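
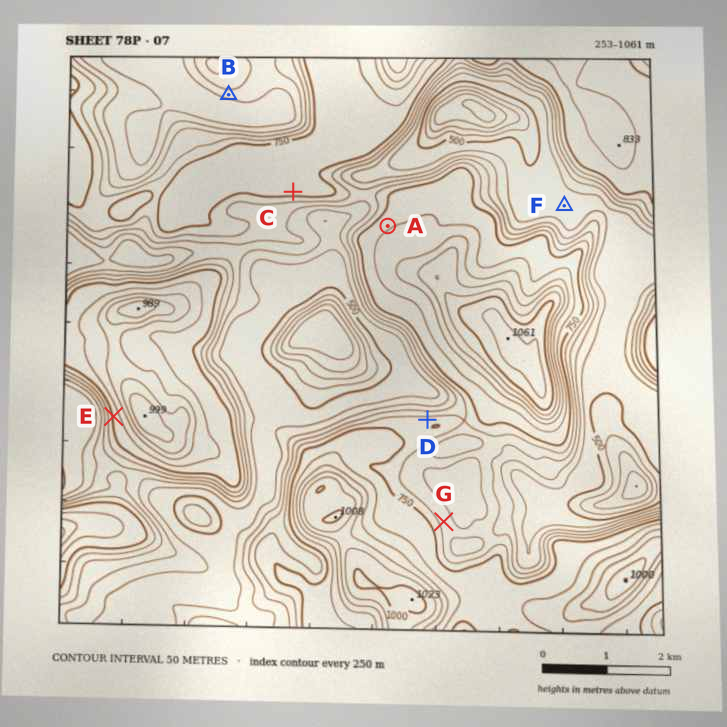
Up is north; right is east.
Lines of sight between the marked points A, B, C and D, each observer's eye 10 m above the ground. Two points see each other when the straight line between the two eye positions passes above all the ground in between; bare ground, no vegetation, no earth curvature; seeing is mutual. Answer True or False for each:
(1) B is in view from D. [False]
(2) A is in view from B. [False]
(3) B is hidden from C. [True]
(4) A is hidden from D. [True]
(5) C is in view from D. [True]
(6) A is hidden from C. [False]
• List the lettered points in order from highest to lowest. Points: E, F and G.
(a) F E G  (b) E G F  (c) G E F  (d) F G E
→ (b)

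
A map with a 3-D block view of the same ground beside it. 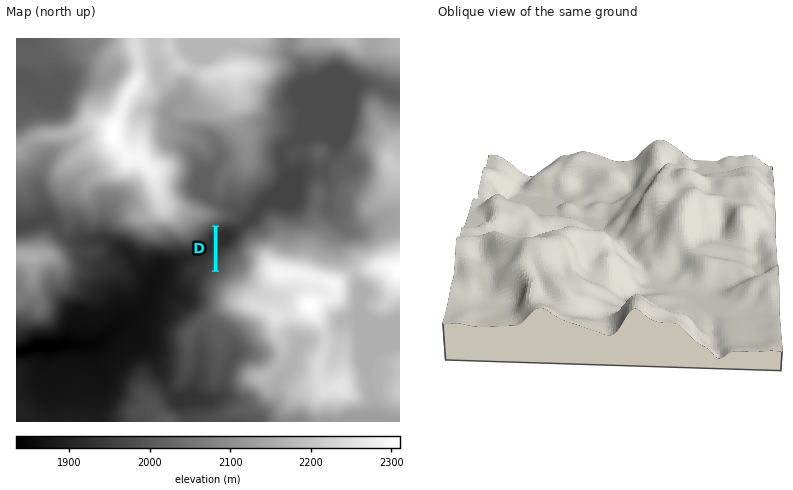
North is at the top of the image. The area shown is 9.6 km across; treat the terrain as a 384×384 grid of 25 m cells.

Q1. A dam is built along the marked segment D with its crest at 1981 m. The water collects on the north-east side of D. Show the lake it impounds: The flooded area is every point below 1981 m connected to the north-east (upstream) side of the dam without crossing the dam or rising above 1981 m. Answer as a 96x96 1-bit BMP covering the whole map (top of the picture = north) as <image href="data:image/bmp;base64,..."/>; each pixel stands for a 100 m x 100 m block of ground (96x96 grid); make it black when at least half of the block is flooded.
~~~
<image width="96" height="96" href="data:image/bmp;base64,Qk2+BAAAAAAAAD4AAAAoAAAAYAAAAGAAAAABAAEAAAAAAIAEAAATCwAAEwsAAAIAAAAAAAAA////AAAAAAAAAAAAAAAAAAAAAAAAAAAAAAAAAAAAAAAAAAAAAAAAAAAAAAAAAAAAAAAAAAAAAAAAAAAAAAAAAAAAAAAAAAAAAAAAAAAAAAAAAAAAAAAAAAAAAAAAAAAAAAAAAAAAAAAAAAAAAAAAAAAAAAAAAAAAAAAAAAAAAAAAAAAAAAAAAAAAAAAAAAAAAAAAAAAAAAAAAAAAAAAAAAAAAAAAAAAAAAAAAAAAAAAAAAAAAAAAAAAAAAAAAAAAAAAAAAAAAAAAAAAAAAAAAAAAAAAAAAAAAAAAAAAAAAAAAAAAAAAAAAAAAAAAAAAAAAAAAAAAAAAAAAAAAAAAAAAAAAAAAAAAAAAAAAAAAAAAAAAAAAAAAAAAAAAAAAAAAAAAAAAAAAAAAAAAAAAAAAAAAAAAAAAAAAAAAAAAAAAAAAAAAAAAAAAAAAAAAAAAAAAAAAAAAAAAAAAAAAAAAAAAAAAAAAAAAAAAAAAAAAAAAAAAAAAAAAAAAAAAAAAAAAAAAAAAAAAAAAAAAAAAAAAAAAAAAAAAAAAAAAAAAAAAAAAAAAAAAAAAAAAAAAAAAAAAAAAAAAAAAAAAAAAAAAAAAAAAAAAAAAAAAAAAAAAAAAAAAAAAAAAAAAAAAAAAAAAgAAAAAAAAAAAAAAAwAAAAAAAAAAAAAAAwAAAAAAAAAAAAAAA8AAAAAAAAAAAAAAA+AAAAAAAAAAAAAAA+AAAAAAAAAAAAAAA/AAAAAAAAAAAAAAA/gAAAAAAAAAAAAAA/gAAAAAAAAAAAAAA/4AAAAAAAAAAAAAAf8AAAAAAAAAAAAAAB+AAAAAAAAAAAAAAA/AAAAAAAAAAAAAAAfhgAAAAAAAAAAAAAP/4AAAAAAAAAAAAAH/8AAAAAAAAAAAAAH/8AAAAAAAAAAAAAD/8AAAAAAAAAAAAAB/8AAAAAAAAAAAAAAf+AAAAAAAAAAAAAAP+AAAAAAAAAAAAAAH+AAAAAAAAAAAAAAH+AAAAAAAAAAAAAAH/AAAAAAAAAAAAAAH/AAAAAAAAAAAAAAH+AAAAAAAAAAAAAAHMAAAAAAAAAAAAAAHAAAAAAAAAAAAAAAHAAAAAAAAAAAAAAADAAgAAAAAAAAAAAAD8BwAAAAAAAAAAAAA/H4AAAAAAAAAAAAAf/4AAAAAAAAAAAAAP/4AAAAAAAAAAAAAP/8AAAAAAAAAAAAAP/8AAAAAAAAAAAAAP/8AAAAAAAAAAAAAH/8AAAAAAAAAAAAAH/+AAAAAAAAAAAAAH/+AAAAAAAAAAAAAP/+AAAAAAAAAAAAAf/+AAAAAAAAAAAAAf/+AAAAAAAAAAAAAf/+AAAAAAAAAAAAAf//AAAAAAAAAAAAAP//AAAAAAAAAAAAAH//AAAAAAAAAAAAAA/8AAAAAAAAAAAAAAH4AAAAAAAAAAAAAADwAAAAAAAAAAAAAAAAAAAAAAAAAAAAAAAAAAAAAAAAAAAAAAAAAAAAAAAAAAAAAAAAAAAAAAAAAAAAAAAAAAAAAAAAAAAAAAAAAAAAAAAAAAAAAAAAAA="/>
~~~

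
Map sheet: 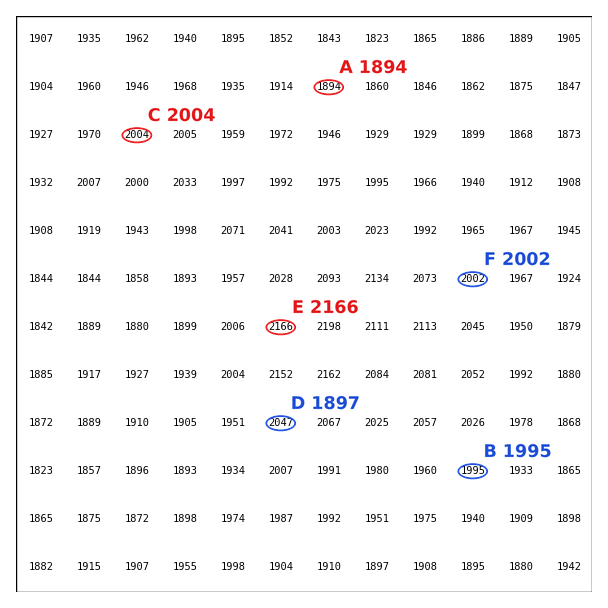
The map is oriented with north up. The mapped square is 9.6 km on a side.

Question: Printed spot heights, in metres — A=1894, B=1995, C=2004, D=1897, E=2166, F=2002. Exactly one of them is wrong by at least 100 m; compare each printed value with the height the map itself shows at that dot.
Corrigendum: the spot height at D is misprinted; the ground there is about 2047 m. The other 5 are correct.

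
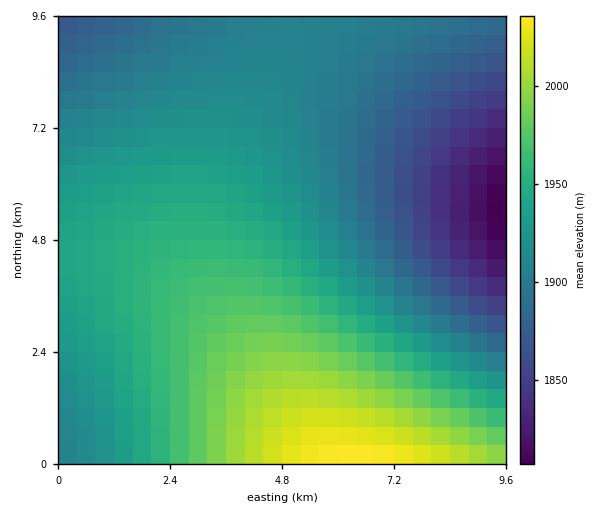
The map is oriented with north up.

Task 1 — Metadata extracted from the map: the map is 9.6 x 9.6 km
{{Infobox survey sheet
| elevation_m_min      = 1805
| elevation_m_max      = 2040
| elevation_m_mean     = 1930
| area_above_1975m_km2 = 15.4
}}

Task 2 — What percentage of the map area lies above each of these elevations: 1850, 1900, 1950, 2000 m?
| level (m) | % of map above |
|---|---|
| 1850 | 94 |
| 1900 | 74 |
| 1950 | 31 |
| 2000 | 8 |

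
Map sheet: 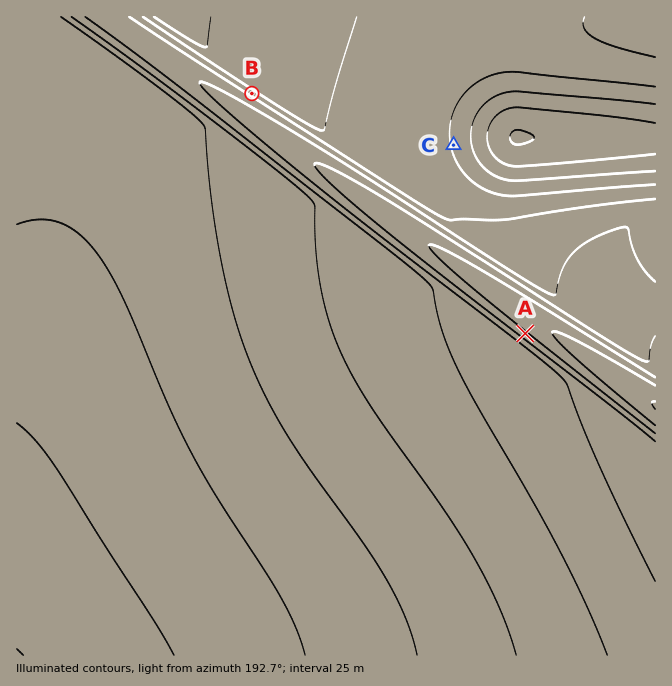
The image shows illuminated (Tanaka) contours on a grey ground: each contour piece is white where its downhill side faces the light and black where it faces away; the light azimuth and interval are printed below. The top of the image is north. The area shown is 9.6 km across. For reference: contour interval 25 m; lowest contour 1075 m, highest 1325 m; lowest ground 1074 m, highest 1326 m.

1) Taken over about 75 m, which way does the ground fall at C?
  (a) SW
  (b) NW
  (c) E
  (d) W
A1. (d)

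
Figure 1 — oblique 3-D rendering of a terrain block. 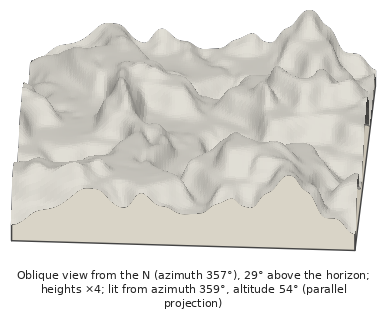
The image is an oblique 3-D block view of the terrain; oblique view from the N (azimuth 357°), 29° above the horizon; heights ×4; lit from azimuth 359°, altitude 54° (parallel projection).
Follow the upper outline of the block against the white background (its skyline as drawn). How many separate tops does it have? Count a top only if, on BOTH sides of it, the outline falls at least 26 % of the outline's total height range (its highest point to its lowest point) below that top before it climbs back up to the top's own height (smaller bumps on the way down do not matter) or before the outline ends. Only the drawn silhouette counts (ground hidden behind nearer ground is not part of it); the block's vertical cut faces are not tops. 1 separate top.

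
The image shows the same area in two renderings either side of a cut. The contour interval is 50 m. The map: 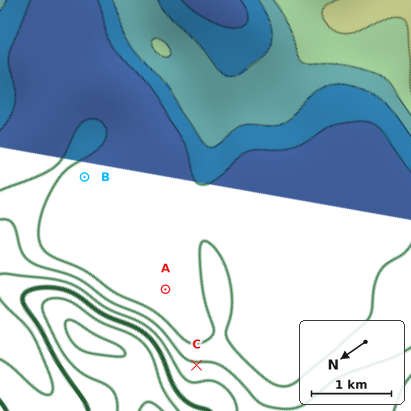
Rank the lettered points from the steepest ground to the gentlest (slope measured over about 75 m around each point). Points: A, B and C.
C B A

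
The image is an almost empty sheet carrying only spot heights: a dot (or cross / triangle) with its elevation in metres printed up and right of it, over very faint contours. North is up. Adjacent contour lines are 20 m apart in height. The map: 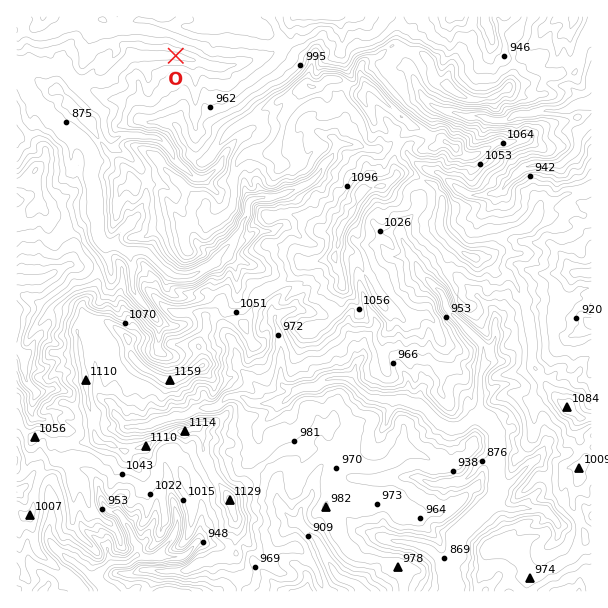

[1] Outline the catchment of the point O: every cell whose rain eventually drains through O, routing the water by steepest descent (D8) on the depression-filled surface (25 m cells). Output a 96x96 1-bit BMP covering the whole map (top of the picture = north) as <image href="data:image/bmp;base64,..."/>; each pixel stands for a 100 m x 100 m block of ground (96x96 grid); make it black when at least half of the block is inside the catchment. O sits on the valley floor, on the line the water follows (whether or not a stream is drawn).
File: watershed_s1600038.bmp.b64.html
<image width="96" height="96" href="data:image/bmp;base64,Qk2+BAAAAAAAAD4AAAAoAAAAYAAAAGAAAAABAAEAAAAAAIAEAAATCwAAEwsAAAIAAAAAAAAA////AAAAAAAAAAAAAAAAAAAAAAAAAAAAAAAAAAAAAAAAAAAAAAAAAAAAAAAAAAAAAAAAAAAAAAAAAAAAAAAAAAAAAAAAAAAAAAAAAAAAAAAAAAAAAAAAAAAAAAAAAAAAAAAAAAAAAAAAAAAAAAAAAAAAAAAAAAAAAAAAAAAAAAAAAAAAAAAAAAAAAAAAAAAAAAAAAAAAAAAAAAAAAAAAAAAAAAAAAAAAAAAAAAAAAAAAAAAAAAAAAAAAAAAAAAAAAAAAAAAAAAAAAAAAAAAAAAAAAAAAAAAAAAAAAAAAAAAAAAAAAAAAAAAAAAAAAAAAAAAAAAAAAAAAAAAAAAAAAAAAAAAAAAAAAAAAAAAAAAAAAAAAAAAAAAAAAAAAAAAAAAAAAAAAAAAAAAAAAAAAAAAAAAAAAAAAAAAAAAAAAAAAAAAAAAAAAAAAAAAAAAAAAAAAAAAAAAAAAAAAAAAAAAAAAAAAAAAAAAAAAAAAAAAAAAAAAAAAAAAAAAAAAAAAAAAAAAAAAAAAAAAAAAAAAAAAAAAAAAAAAAAAAAAAAAAAAAAAAAAAAAAAAAAAAAAAAAAAAAAAAAAAAAAAAAAAAAAAAAAAAAAAAAAAAAAAAAAAAAAAAAAAAAAAAAAAAAAAAAAAAAAAAAAAAAAAAAAAAAAAAAAAAAAAAAAAAAAAAAAAAAAAAAAAAAAAAAAAAAAAAAAAAAAAAAAAAAAAAAAAAAAAAAAAAAAAAAAAAAAAAAAAAAAAAAAAAAAAAAAAAAAAAAAAAAAAAAAAAAAAAAAAAAAAAAAAAAAAAAAAAAAAAAAAAAAAAAAAAAAAAAAAAAAAAAAAAAAAAAAAAAAAAAAAAAAAAAAAAAAAAAAAAAAAAAAAAAAAAAAAAAAAAAAAAAAAAAAAAAAAAAAAAAAAAAAAAAAAAAAAAAAAAAAAAAAAAAAAAAAAAAAAAAAAAAAAAAAAAAAAAAAAAAAAAAAAAAAAAAAAAAAAAAAAAAAAAAAAAAAAAAAAAAAAAAAAAAAAAAAAAAAAAAAAAAAAAAAAAAAAAAAAAAAAAAAAAAAAAAAAAAAAAAAAAAAAAAAAAAAAAAAAAAAAAAAAAAAAAAAAAAAAAAAAAAAAAAAAAAAAAAAAAAAAAAAAAAAAAAAAAAAAAAAAAAAAAAAAAAAAAAAHAAAAAAAAAAAAAAAHgAAAAAAAAAAAAAAPwAAAAAAAAAAAAAAP4AAAAAAAAAAAAAAf8AAAAAAAAAAAAAAf+AAAAAAAAAAAAAAf/AAAAAAAAAAAAAAf/wAAAAAAAAAAAAAP/4AAAAAAAAAAAAAP/+AAAAAAAAAAAAAP//gAAAAAAAAAAAAP//4AAAAAAAAAAAAP//8AAAAAAAAAAAAf//+AAAAAAAAAAAA///+AAAAAAAAAAAA///+AAAAAAAAAAAA///+AAAAAAAAAAAA///8AAAAAAAAAAAA///wAAAAAAAAAAAAf//gAAAAAAAAAAAAP//AAAAAAAAAAAAAP/8AAAAAAAAAAAAAA/wAAAAAAAAAAAAAAAAAAAAAAAAA="/>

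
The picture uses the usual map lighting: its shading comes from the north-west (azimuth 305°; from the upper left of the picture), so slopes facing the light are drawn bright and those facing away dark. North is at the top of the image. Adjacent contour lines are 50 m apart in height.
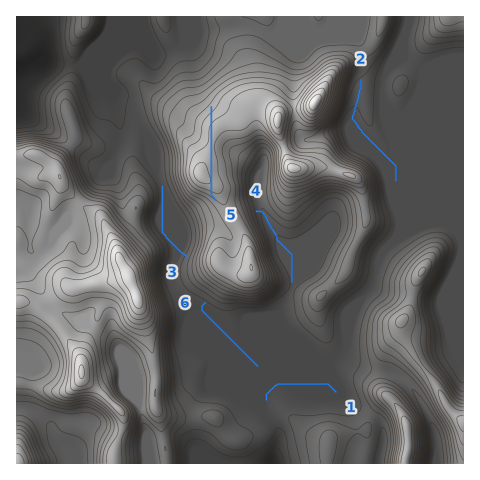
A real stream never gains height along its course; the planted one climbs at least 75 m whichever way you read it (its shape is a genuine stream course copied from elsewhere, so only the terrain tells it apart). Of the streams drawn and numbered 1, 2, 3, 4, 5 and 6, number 5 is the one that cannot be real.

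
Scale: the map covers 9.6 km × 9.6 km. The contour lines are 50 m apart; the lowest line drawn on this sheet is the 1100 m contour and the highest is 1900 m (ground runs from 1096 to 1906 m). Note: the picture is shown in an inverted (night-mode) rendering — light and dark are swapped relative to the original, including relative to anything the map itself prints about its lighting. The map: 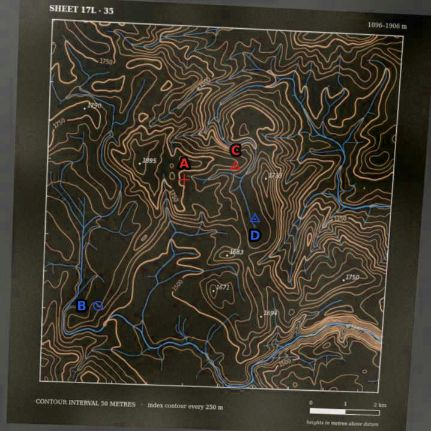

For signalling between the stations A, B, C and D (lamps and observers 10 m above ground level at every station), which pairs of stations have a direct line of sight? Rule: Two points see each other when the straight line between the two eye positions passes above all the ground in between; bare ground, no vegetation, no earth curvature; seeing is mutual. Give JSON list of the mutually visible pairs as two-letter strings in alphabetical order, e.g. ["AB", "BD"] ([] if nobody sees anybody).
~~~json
["AC", "CD"]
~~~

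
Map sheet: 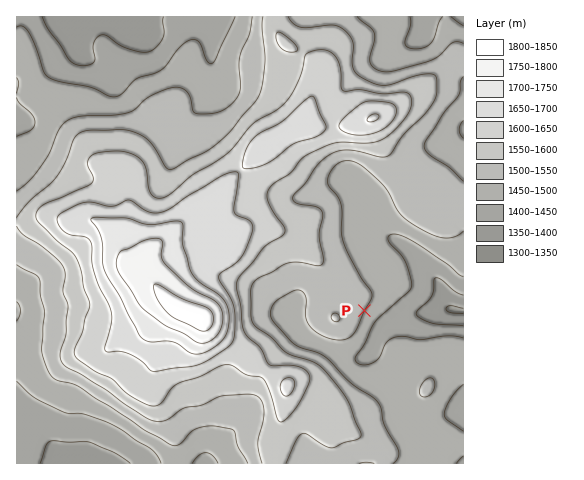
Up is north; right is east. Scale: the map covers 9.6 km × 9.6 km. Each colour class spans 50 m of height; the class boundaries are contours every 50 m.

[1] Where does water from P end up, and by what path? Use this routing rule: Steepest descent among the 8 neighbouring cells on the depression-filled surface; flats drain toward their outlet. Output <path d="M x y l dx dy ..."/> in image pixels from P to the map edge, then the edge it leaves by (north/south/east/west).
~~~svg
<path d="M364 311l15 15 6 0 5-4 2 0 6-3 7-3 4 0 1-1 18-1 2-1 5 0 11-4 3 0 2 2 12 0"/>
exit: east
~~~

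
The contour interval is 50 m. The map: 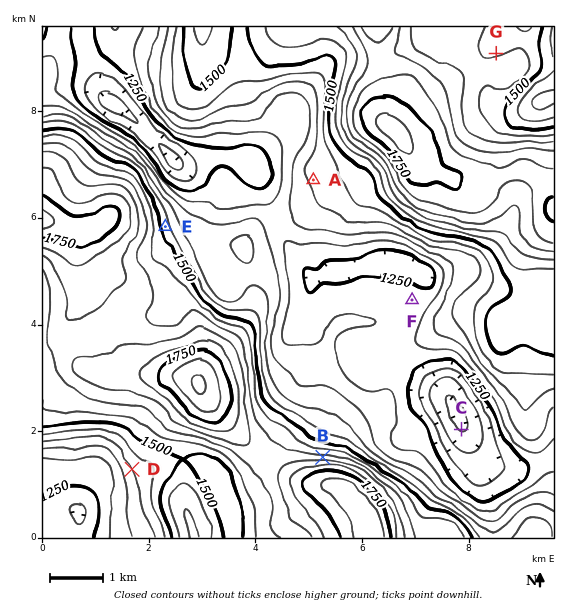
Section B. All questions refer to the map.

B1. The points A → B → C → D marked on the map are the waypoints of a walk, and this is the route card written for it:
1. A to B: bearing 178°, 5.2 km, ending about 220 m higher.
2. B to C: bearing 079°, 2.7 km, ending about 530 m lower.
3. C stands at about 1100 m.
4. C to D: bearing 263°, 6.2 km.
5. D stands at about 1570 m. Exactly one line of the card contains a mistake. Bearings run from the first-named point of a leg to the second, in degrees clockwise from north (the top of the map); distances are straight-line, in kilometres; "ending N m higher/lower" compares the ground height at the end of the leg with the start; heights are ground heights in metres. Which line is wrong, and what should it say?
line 5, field height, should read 1400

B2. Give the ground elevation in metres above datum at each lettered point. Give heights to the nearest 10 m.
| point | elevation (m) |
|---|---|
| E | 1480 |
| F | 1280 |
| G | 1540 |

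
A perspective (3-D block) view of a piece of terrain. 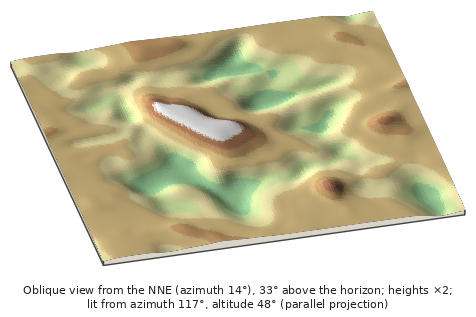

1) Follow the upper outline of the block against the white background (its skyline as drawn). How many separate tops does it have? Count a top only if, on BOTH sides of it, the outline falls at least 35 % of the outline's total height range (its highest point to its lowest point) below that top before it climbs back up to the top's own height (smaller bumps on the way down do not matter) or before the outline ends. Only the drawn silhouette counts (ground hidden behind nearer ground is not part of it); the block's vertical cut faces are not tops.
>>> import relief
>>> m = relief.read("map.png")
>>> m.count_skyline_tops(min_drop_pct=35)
0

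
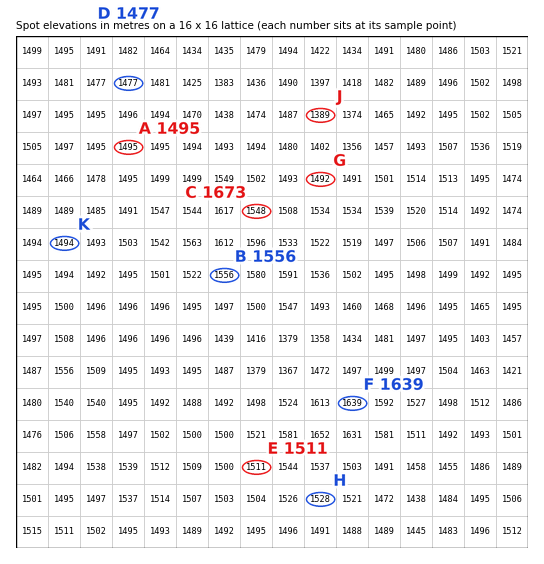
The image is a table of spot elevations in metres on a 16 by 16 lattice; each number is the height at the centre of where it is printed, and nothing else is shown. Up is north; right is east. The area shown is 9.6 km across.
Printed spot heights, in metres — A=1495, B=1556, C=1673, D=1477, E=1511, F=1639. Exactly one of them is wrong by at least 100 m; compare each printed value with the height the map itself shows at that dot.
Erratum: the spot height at C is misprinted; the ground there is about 1548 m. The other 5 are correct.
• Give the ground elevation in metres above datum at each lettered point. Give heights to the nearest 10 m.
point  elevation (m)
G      1490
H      1530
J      1390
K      1490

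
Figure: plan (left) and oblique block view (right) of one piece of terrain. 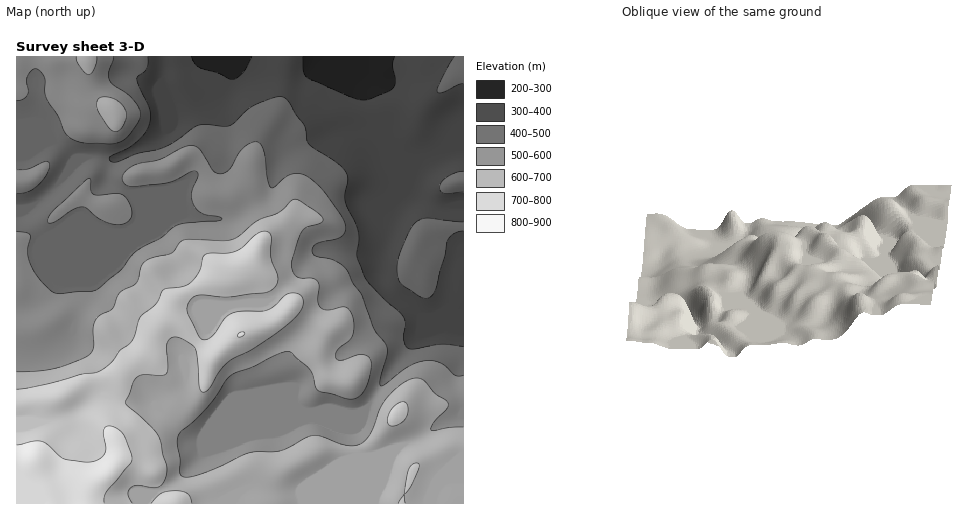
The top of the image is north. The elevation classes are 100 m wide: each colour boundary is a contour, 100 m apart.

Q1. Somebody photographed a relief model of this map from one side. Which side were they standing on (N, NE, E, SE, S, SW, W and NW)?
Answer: W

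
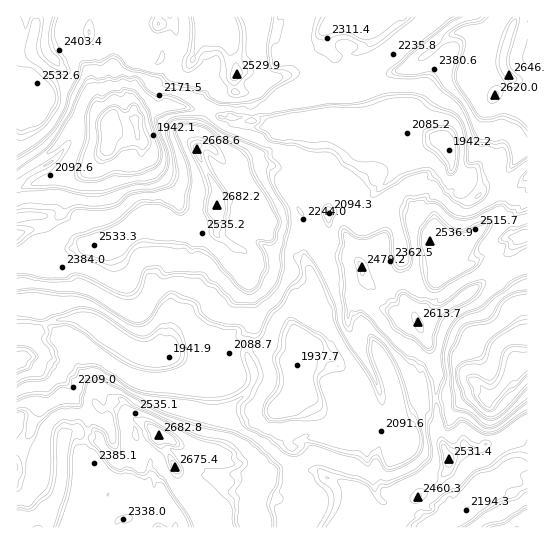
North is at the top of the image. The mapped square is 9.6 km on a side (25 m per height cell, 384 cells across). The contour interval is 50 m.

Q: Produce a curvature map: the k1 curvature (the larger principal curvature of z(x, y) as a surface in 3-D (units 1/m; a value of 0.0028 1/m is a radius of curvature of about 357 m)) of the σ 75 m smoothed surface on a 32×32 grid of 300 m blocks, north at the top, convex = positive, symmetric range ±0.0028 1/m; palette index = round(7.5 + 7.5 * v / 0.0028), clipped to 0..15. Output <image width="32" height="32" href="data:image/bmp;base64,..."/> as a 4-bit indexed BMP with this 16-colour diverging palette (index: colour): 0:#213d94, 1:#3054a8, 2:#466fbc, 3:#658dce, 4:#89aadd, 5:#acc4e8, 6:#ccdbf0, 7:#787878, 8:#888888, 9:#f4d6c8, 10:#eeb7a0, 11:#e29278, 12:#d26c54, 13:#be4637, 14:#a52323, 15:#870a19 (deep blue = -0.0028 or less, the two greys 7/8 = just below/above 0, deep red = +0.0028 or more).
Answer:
<image width="32" height="32" href="data:image/bmp;base64,Qk12AgAAAAAAAHYAAAAoAAAAIAAAACAAAAABAAQAAAAAAAACAAATCwAAEwsAABAAAAAAAAAAlD0hAKhUMAC8b0YAzo1lAN2qiQDoxKwA8NvMAHh4eACIiIgAyNb0AKC37gB4kuIAVGzSADdGvgAjI6UAGQqHAOzIiXm6jIt8iIqoiceIi56M+IiYiNmri3h3uKm8iIi6t/mIiHq5mYuYit2ty8t3h6jqeLyt2IqLyL2ayJ3cuYe56n7qjYrMvKrMucZ47quXmszPqd/su7qIqIeIePrf+8rMqcv5iIp6vLqIiHv7x7/6usr9mry+eWd7iIiq+pR6urnd2IiHePuYfIjYyPp3mKip25vMqIfLuJyo98j3jphampundqmI63eIj6i86buHy8rZiYeph7m3eJ9br7iqq3fch4youJnbpsvpu96na7fMuXjcyXrLm5yX687M/Jubh5q7u7m7e8qnecmI2I/8h6vKnLxqh7vru4urirvqu9vKm5qqvMucnaqbvZt7m9msyYzryIibyrq5uMzLjYnIqYqqrMzMueeNqJr3vK3b/qj+rMutvcn5jLm2uIjLyH7fqryZq7uK+Y2InJm6vKhqqJiaial6mvjJaIibecuqepmNu3qneZ+ZypiJuJiLuqysucylu4iv7czMu4eIjJfpb8uauIh7/qiZeHiHiJpWzLnNqaaWz8uGt3eHiIeLt7yLismZuNeKurvN28uHeLjcuYu7eofLrL6tmImay7qbyrqqvYu7zMmPvNuIiI77zJj6i/rMy5mtbnxoipmIvojI956IqIi6jryMiKtrt4nryOmsqKiZiHyMjIieyqyYjMzN"/>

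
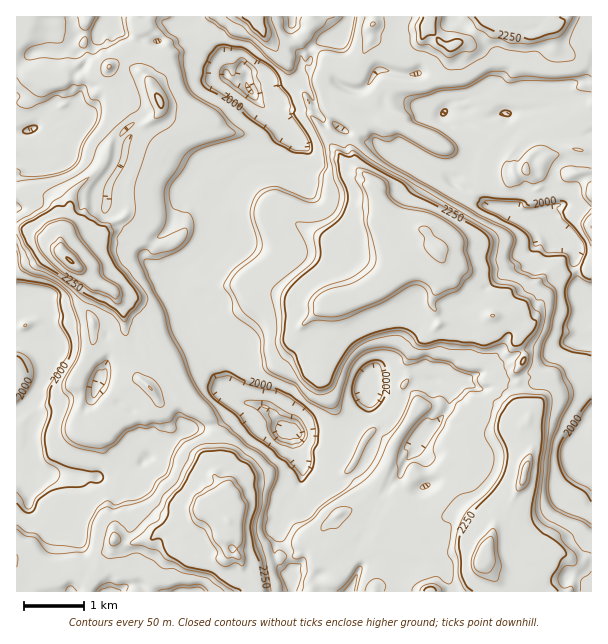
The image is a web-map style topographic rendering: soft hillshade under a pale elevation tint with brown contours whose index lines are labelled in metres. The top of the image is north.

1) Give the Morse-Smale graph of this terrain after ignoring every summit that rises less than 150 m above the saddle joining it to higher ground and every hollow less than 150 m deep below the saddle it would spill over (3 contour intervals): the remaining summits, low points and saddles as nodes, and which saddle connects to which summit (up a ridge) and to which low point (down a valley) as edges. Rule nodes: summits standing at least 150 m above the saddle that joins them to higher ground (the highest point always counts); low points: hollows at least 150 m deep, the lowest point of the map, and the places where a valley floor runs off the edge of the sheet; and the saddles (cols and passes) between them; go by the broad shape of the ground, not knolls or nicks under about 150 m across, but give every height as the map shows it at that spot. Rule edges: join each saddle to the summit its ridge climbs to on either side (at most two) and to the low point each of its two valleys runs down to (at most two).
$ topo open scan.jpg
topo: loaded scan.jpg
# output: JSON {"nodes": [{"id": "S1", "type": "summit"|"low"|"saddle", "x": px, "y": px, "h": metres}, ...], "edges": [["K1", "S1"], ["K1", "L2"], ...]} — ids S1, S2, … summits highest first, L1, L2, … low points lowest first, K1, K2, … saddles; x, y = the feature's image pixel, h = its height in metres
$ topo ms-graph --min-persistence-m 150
{"nodes": [
{"id": "S1", "type": "summit", "x": 69, "y": 260, "h": 2500},
{"id": "S2", "type": "summit", "x": 437, "y": 254, "h": 2424},
{"id": "S3", "type": "summit", "x": 228, "y": 521, "h": 2395},
{"id": "S4", "type": "summit", "x": 483, "y": 557, "h": 2381},
{"id": "S5", "type": "summit", "x": 255, "y": 18, "h": 2263},
{"id": "L1", "type": "low", "x": 290, "y": 431, "h": 1794},
{"id": "L2", "type": "low", "x": 249, "y": 90, "h": 1797},
{"id": "L3", "type": "low", "x": 24, "y": 297, "h": 1908},
{"id": "L4", "type": "low", "x": 590, "y": 297, "h": 1909},
{"id": "K1", "type": "saddle", "x": 519, "y": 378, "h": 2159},
{"id": "K2", "type": "saddle", "x": 63, "y": 572, "h": 2145},
{"id": "K3", "type": "saddle", "x": 210, "y": 425, "h": 2118},
{"id": "K4", "type": "saddle", "x": 290, "y": 557, "h": 2096},
{"id": "K5", "type": "saddle", "x": 314, "y": 48, "h": 2072},
{"id": "K6", "type": "saddle", "x": 231, "y": 219, "h": 2029}],
"edges": [["K1", "S2"], ["K1", "S4"], ["K1", "L1"], ["K1", "L4"], ["K2", "S3"], ["K2", "L1"], ["K2", "L3"], ["K3", "S1"], ["K3", "S3"], ["K3", "L1"], ["K3", "L3"], ["K4", "S2"], ["K4", "S3"], ["K4", "L1"], ["K5", "S2"], ["K5", "S5"], ["K5", "L2"], ["K6", "S1"], ["K6", "S2"], ["K6", "L1"], ["K6", "L2"]]}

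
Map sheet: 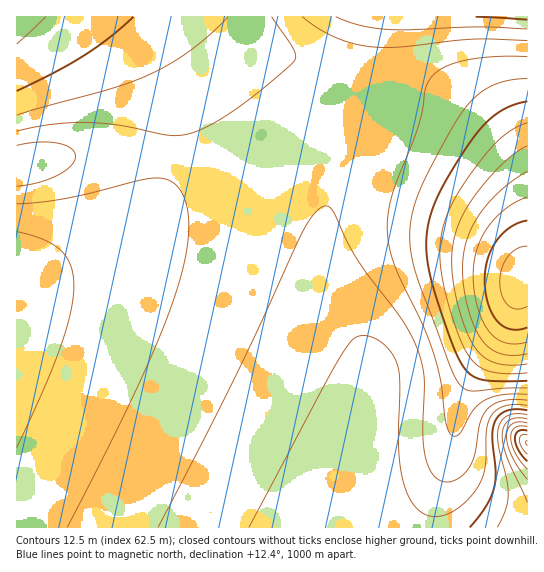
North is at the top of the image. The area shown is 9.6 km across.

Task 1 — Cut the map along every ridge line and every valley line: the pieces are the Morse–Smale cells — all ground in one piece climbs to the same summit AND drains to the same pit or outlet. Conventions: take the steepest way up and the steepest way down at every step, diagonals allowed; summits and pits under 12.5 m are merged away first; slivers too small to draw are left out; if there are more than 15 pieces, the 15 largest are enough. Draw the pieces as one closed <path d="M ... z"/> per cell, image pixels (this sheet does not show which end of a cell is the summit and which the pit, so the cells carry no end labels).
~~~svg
<path d="M177 156l-2 1-7 25-11 19-13 16-19 16-23 15-32 16-54 19 0 244 339 1 2-57 14-76 1-24-4-13-25-39-12-28-7-29-3-48-8-10-40-20-40-15z"/><path d="M374 75l-9 0-8 44-1 22-24 48-8 32 0 40 7 30 12 28 25 39 4 13-1 24-14 76-1 56 171 1 0-351-8-15-16-20-42-39-22-12-26-10z"/><path d="M222 16l-103 1 26 30 20 36 11 42-1 30 39 9 35 11 33 13 31 16 7 7 3 7 0 30 4-42 8-24 21-41 1-22 8-44-43-7-33-11-32-16z"/><path d="M118 16l-102 1 1 148 40-8 52-5 66 3 1-30-11-42-20-36z"/><path d="M527 16l-153 0-9 58 38 5 36 12 14 6 22 18 28 27 16 20 8 18z"/><path d="M138 152l-61 3-61 11 1 117 40-14 33-14 35-22 19-16 19-24 8-18 4-18z"/><path d="M373 16l-150 1 34 24 32 16 33 11 43 7 2-4z"/>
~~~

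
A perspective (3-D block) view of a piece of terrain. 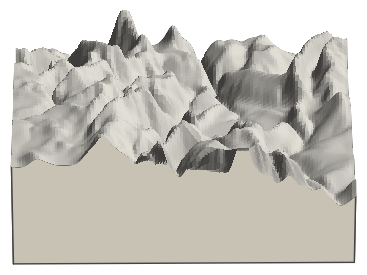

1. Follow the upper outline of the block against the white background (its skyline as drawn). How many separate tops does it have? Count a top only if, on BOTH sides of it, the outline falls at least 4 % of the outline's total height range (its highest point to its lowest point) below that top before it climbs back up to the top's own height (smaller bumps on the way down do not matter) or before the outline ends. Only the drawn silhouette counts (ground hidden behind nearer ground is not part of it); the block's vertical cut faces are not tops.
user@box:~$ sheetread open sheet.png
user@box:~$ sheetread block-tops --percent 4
5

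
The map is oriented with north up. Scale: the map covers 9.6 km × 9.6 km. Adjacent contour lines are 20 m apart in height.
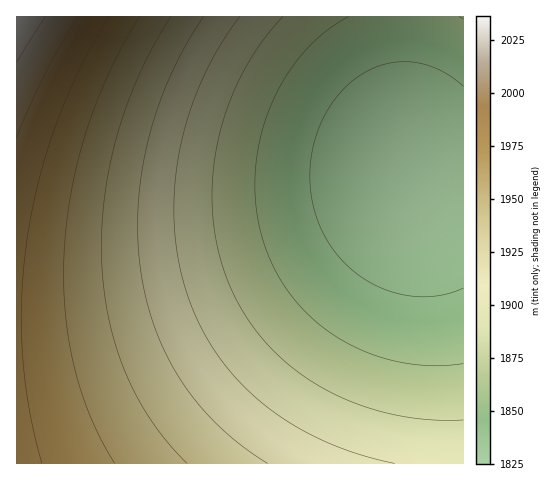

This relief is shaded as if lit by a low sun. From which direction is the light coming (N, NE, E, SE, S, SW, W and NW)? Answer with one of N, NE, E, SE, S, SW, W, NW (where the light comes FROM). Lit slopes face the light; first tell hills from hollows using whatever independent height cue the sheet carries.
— NW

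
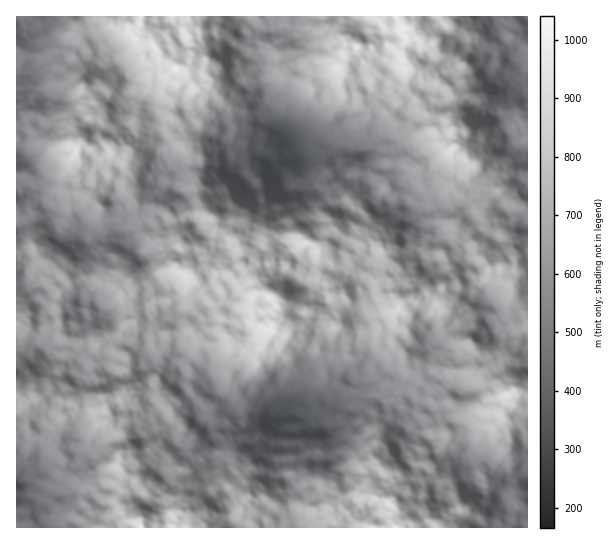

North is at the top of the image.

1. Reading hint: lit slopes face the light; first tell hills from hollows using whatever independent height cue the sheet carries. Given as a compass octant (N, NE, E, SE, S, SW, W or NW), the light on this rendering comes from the SW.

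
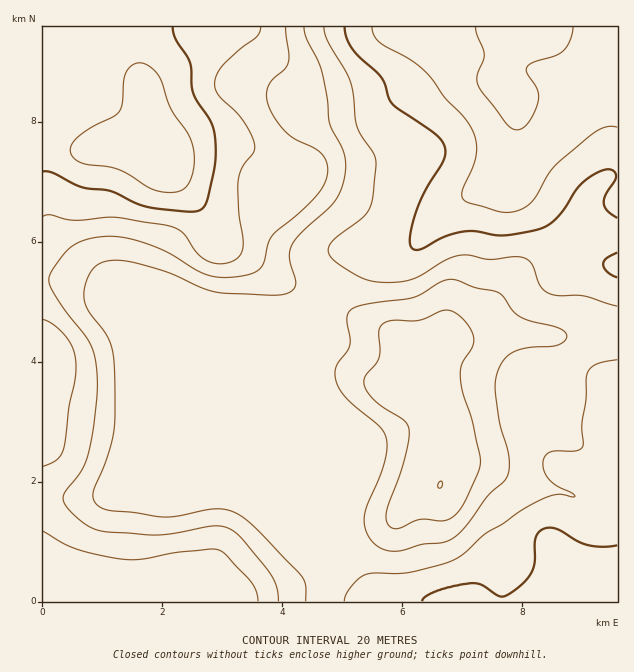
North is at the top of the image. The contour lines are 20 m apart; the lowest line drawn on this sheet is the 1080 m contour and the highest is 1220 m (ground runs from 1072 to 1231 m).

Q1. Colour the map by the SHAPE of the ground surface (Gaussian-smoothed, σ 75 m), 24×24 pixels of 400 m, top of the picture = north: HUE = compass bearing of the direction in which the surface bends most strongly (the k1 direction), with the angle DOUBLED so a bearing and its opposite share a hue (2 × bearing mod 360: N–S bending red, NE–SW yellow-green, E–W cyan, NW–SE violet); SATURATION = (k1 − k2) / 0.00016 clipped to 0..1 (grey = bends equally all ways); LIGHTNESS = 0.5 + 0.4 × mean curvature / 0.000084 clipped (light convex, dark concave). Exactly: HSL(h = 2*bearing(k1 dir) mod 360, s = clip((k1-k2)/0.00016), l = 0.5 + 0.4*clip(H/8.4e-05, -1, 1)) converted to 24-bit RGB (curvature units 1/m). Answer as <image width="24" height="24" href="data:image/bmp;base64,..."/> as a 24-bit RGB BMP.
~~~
<image width="24" height="24" href="data:image/bmp;base64,Qk32BgAAAAAAADYAAAAoAAAAGAAAABgAAAABABgAAAAAAMAGAAATCwAAEwsAAAAAAAAAAAAAZm2Ge5GVaZawi7HKyJXLl2yjYF2NYsCw5PDbnXbZc0HQsT+4ukcvSBgSQTcIX2wCKk4JRXEifFxH1rc3bIQ/P11glpVIjY1LYIy8hbvSf6TVZYO+p2/RxZndmHHKjd+ehdqEhGGvgSSkujel1zKu4ACuwHVgmah5raFbF68+IXlrvc+ZbYG4XDigo3VklnNQc7SZTdSuTG68dH62TpvSln/i0Knx7OTfiIDBeB9fYxpAiUhPjS6N7wTz+NvMRpCh1JVqQ9pJF2JrbeI1WkIzVSNEr1k3taxpm8tnNaQsJExBio9DYW4qLUUZfJks87tRrgEkag44gmNycmmPO0CtAgP7/M/d+Tv15tminOSNEUp3u41GVylSMk9vm+HEnMrsoZUAWHAACSoKS1cbb1MgWWUiSGkOg24EgCccgm1yf3+AaoWDUX+OD0t433+S+7Hw8Nvi7cPQEx2Dc7nJW4H4aaT8lOHIejhf0K6ovNGmGnyII1VqgH59f4B/f4B9gIB7gH9/gH9/f3+AfoB/XoJzFTxWg5Y4076E6Mmv56WtcWbmZsvVO0x2YUQzmVsvpElux7Gi2MCsR1akED51c3mBgH9/gH9/gH9/gH9/gH9/f3+Af3+AgHp8IRc4LFscseVcyL5+7OCuV3mrrUKbfyl8U5WGacu2Ym+ztLR92MCIXpCnDx15ZmeCgH9/gH9/gH9/gH9/gIB/f3+AgXJ6bxYyQAoWMdgAFPMAYrg/8/CmZ0KAfUeDgjqys8aTS5NvUk1xqph04NuPWrSfCwxcaWeCgH9/gH9/gH9/gIB/gH9/gHx/gCR2vg/GpLjw1vXyX7mALLwwuOVidTt2XVmAU0qGysGZbWOkRVB+pqtvz+yyaVuxEgpgaGmCgH9/gH9/gH9/gH9/gHh3e01iMEyjWqz2rcrk0VmF25iUdsF7r4k4a2RBUVM+Xl05wtAkdVcxVVEvwevc1fLolibeOw6FcW2Cf3+Ag3J4iXZdhIRggF+TbXmqWLy0KVVTfUcppMtnyubi2Yi/wYbEhmm/djewU2K8ltWOgUvMZl/A2/TRskBohg9vfCKEfnyAf3+Ah1qKopaEZ5d5bYNOYpJLeU5eL0Saj9zy1Pf2aVjR45q9yaPMj1TCYJPjhKb0sqjtnXPqrrXv/8gNTyAUQyk0clBwgXNiczouXS8Kd2wAXVcNcZYoMcteNrjGRfrcIPzLcJq3nR3R5qekxovGvHrQhLFlMXVIS2R0irugYqK23a0Zfk9BSTI8UTciVCkOQgcLxScCvfRAL/+PZf/RUOLvSK/RXLWAPGcuIlQVGURS5rCf0Xt2fkyP4X6UlVdbMGc9gp4gSzkZvp1IdjMnSSgvZT5OZFKiIDPs1eH22PLzyOr3M8M+JEIUNkoXVFYWYlMhXIodBS4WKaIT4JyJUG+8w43Z6Y3btTylllxIhVlPyy2d1zBtXE97cU5kYoUsE1gWMP8quu+guUCe/wRjp4omHFMoQYE/RJ9lbK9mMXtfAIw8X8g7c6FMOlJu5RyF5lGfuIepgI23XyiC2Ymrl1TUqy/d1JLMhOnJbf+YPbxiXy9+6jLX+9DXN8CzHtTJXqG7kXGLjZddGHkdF1ANbVcaLTUVPEYlzWZd1Jhxe4NQMhxH0rIwak07RI6mw+3o3OzvuOCuLmNxOyxaP2ql89jm69jzGJvjNEuPoV6Np3p4p4RdJHBLPWpwc390I25tVLGY5K7Gz4y/GBX/3dX2uLX8seL+l9DbtcKl3867RyWgM0amQ/nfgNjR9dbhqV7mJxG/mXu8n46/yrHUaX7MJTyDiXhgQY1oJIhXXJxR37uzG4mXasS6u47Ou2KhrXliocCQ0rmpVyLYdsXZTrOuaWEs1MwRoGg6Ji1sfIWskKG9paHExUXQZhuHro1wXJ9mO3hcL4REodxTdYF7KXdGlHFIoVJCrdBqbtthY7x1ZT2sqktJZCY8nF09p9BrlJNkOGlwO4dEgZlLelhDgBtKfjt1obyMjIOfXXSGS4dOerUsf3+AbYF+PE58s6yNxtuuzMlye3IoIxcQgWMjYkNGg8VwjMmIa3q0WFPNWnXBbWqnfTd2fUGNgZWwiLaLl2mNkGWOiYF7lpduf3+Af3+AMn6KlcGKu8+Suoqb3ELWozG1lW9hTq5ogfOxkNTIT6HGNzuqrjaijR1FhFBqXG+An35Wqnk2fn1HaY5jd5CHkYiMf3+Af3+Ab4J7WJw03OU4g4A9czNfuVC2wJ3JsOm2Iswfb3kiUUwfHhcVWiAogmppgH9/aFGGrmGtx6Wqg6y9cJWlcYiOgYl8"/>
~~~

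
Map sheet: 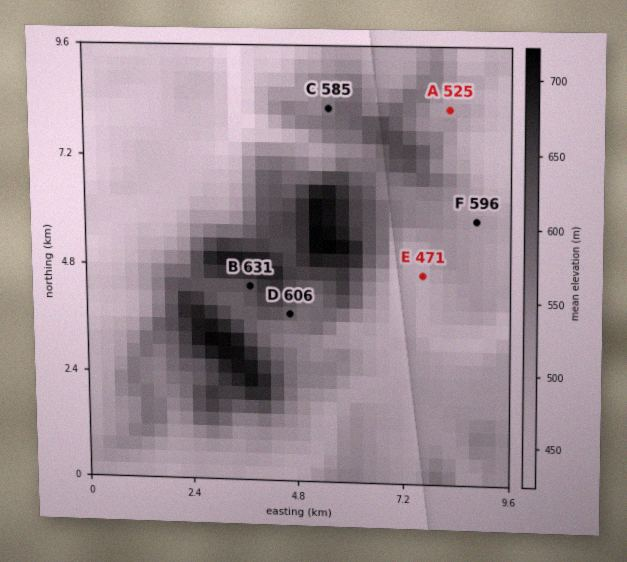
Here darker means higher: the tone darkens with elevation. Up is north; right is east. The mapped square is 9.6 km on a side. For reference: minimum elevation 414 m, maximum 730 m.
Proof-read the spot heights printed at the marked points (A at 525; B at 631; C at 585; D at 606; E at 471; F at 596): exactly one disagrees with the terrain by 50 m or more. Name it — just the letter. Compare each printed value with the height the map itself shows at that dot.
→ F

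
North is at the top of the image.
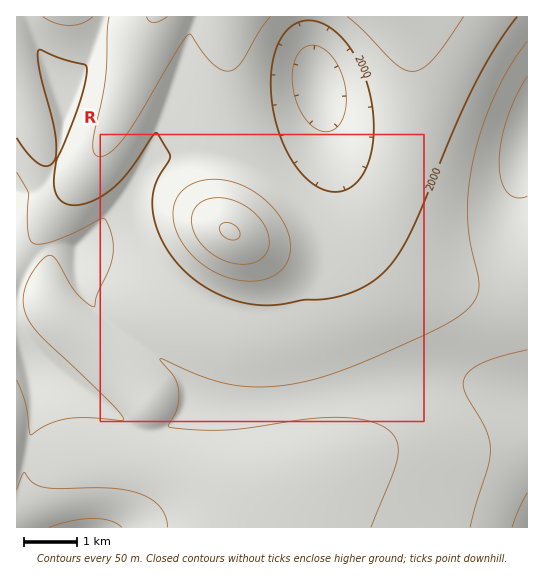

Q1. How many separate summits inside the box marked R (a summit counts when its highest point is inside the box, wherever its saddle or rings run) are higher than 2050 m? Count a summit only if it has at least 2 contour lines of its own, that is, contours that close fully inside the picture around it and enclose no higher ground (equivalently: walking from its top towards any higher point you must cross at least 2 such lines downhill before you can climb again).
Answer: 1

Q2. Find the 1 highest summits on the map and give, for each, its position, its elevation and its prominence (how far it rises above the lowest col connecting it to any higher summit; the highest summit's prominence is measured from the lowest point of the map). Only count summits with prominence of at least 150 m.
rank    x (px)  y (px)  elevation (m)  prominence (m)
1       230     231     2154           335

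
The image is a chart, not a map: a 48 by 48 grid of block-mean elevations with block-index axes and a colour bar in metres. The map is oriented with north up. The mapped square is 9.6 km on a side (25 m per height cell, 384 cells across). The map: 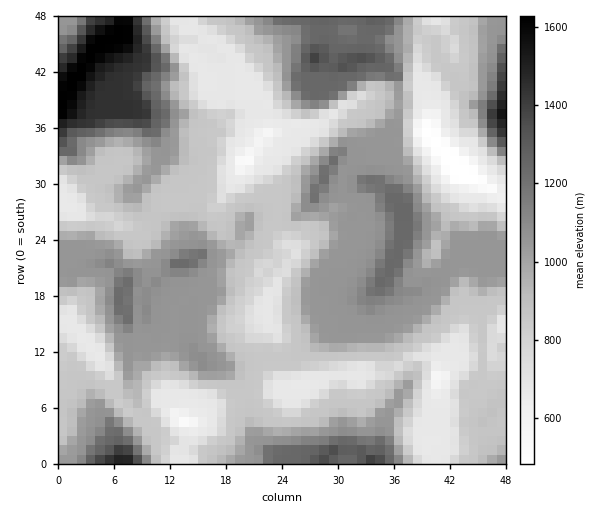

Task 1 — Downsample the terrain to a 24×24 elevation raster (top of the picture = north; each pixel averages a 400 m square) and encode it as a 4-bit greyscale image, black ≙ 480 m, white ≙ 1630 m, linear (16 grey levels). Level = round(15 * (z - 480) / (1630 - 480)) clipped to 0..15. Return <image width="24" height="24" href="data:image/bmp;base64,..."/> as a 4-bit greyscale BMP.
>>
<image width="24" height="24" href="data:image/bmp;base64,Qk2WAQAAAAAAAHYAAAAoAAAAGAAAABgAAAABAAQAAAAAACABAAATCwAAEwsAABAAAAAAAAAAAAAAABEREQAiIiIAMzMzAERERABVVVUAZmZmAHd3dwCIiIgAmZmZAKqqqgC7u7sAzMzMAN3d3QDu7u4A////AHm9lTRXiqq6umM0VmiZZTNFd3iJiFMkVVeGVBI1VUVmZ1M0VVZlUyM1UzNVVnMkVVVGZEZlUzMzNGQTVVQ3dniGVVVERUQjRENHd4h1RFZ3d2UzVDRpiIdkM1d4iHZUU0V6iHd1M1eIiIhlVWZ6iId1Q1eImoh2ZniIiJh1REZ4ipd3d3d2Z4h2VDV3iadnd2ZVVndWZVVneKhndzNFVVVVZWd3iahlRDRXdVVEVVmIiZdCIkVVdlVCNFiYmIUgE5dVZ2VCEjWIh3MBJrmHiGVTIiNXd2ETSu3MynVUMzQ1V2Ekff3dyWQzM2mERWI1fP7duWMzNYqqh3NFat/tylMzRou7unRVaa7/2EM0VoqqqXRUaIvvtjNFeJqqqnQ1Zw=="/>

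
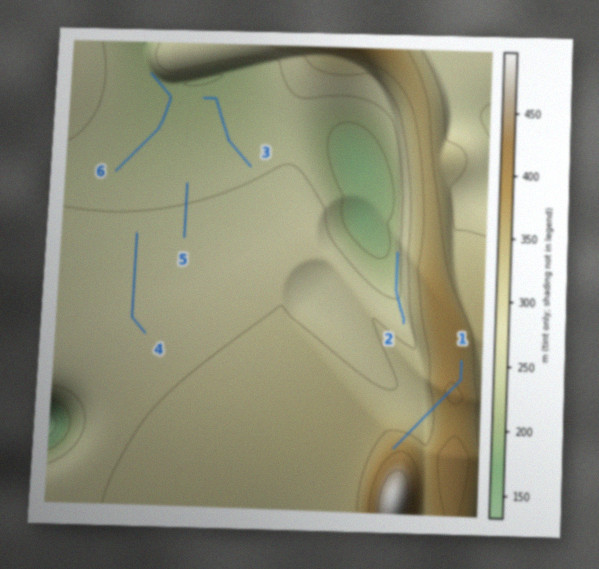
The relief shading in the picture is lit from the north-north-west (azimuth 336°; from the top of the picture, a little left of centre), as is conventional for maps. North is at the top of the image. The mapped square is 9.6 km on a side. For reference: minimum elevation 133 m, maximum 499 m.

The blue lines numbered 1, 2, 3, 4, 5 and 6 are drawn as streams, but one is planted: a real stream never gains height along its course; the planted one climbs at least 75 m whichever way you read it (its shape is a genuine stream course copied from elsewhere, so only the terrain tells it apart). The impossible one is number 1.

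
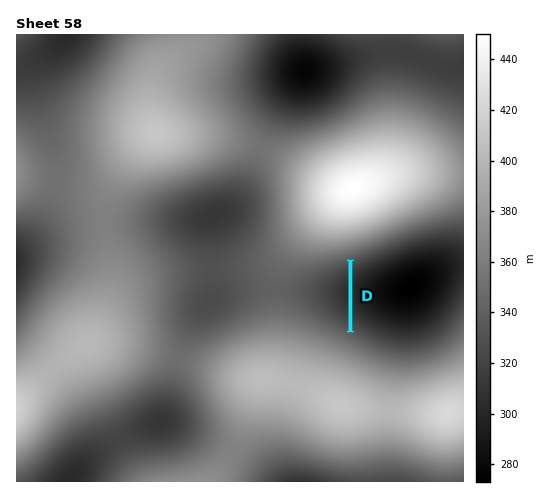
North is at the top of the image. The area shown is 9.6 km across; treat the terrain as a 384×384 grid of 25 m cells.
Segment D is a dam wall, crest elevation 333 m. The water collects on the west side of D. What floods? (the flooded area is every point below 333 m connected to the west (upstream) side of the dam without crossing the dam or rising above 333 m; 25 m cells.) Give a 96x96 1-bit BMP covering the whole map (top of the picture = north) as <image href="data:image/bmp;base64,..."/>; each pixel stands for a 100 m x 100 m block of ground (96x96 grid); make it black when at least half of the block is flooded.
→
<image width="96" height="96" href="data:image/bmp;base64,Qk2+BAAAAAAAAD4AAAAoAAAAYAAAAGAAAAABAAEAAAAAAIAEAAATCwAAEwsAAAIAAAAAAAAA////AAAAAAAAAAAAAAAAAAAAAAAAAAAAAAAAAAAAAAAAAAAAAAAAAAAAAAAAAAAAAAAAAAAAAAAAAAAAAAAAAAAAAAAAAAAAAAAAAAAAAAAAAAAAAAAAAAAAAAAAAAAAAAAAAAAAAAAAAAAAAAAAAAAAAAAAAAAAAAAAAAAAAAAAAAAAAAAAAAAAAAAAAAAAAAAAAAAAAAAAAAAAAAAAAAAAAAAAAAAAAAAAAAAAAAAAAAAAAAAAAAAAAAAAAAAAAAAAAAAAAAAAAAAAAAAAAAAAAAAAAAAAAAAAAAAAAAAAAAAAAAAAAAAAAAAAAAAAAAAAAAAAAAAAAAAAAAAAAAAAAAAAAAAAAAAAAAAAAAAAAAAAAAAAAAAAAAAAAAAAAAAAAAAAAAAAAAAAAAAAAAAAAAAAAAAAAAAAAAAAAAAAAAAAAAAAAAAAAAAAAAAAAAAAAAAAAAAAAAAAAAAAAAAAAAAAAAAAAAAAAAAAAAAAAAAAAAAAAAAAAAAAAAAAAAAAAAAAAAAAAAAAAAAAAAAAAAAAAAAAAAAAAAIAAAAAAAAAAAAAAA4AAAAAAAAAAAAAAD4AAAAAAAAAAAAAAH4AAAAAAAAAAAAAAP4AAAAAAAAAAAAAAf4AAAAAAAAAAAAAA/4AAAAAAAAAAAAAA/4AAAAAAAAAAAAAA/4AAAAAAAAAAAAAAf4AAAAAAAAAAAAAAP4AAAAAAAAAAAAAAH4AAAAAAAAAAAAAAB4AAAAAAAAAAAAAAAYAAAAAAAAAAAAAAAAAAAAAAAAAAAAAAAAAAAAAAAAAAAAAAAAAAAAAAAAAAAAAAAAAAAAAAAAAAAAAAAAAAAAAAAAAAAAAAAAAAAAAAAAAAAAAAAAAAAAAAAAAAAAAAAAAAAAAAAAAAAAAAAAAAAAAAAAAAAAAAAAAAAAAAAAAAAAAAAAAAAAAAAAAAAAAAAAAAAAAAAAAAAAAAAAAAAAAAAAAAAAAAAAAAAAAAAAAAAAAAAAAAAAAAAAAAAAAAAAAAAAAAAAAAAAAAAAAAAAAAAAAAAAAAAAAAAAAAAAAAAAAAAAAAAAAAAAAAAAAAAAAAAAAAAAAAAAAAAAAAAAAAAAAAAAAAAAAAAAAAAAAAAAAAAAAAAAAAAAAAAAAAAAAAAAAAAAAAAAAAAAAAAAAAAAAAAAAAAAAAAAAAAAAAAAAAAAAAAAAAAAAAAAAAAAAAAAAAAAAAAAAAAAAAAAAAAAAAAAAAAAAAAAAAAAAAAAAAAAAAAAAAAAAAAAAAAAAAAAAAAAAAAAAAAAAAAAAAAAAAAAAAAAAAAAAAAAAAAAAAAAAAAAAAAAAAAAAAAAAAAAAAAAAAAAAAAAAAAAAAAAAAAAAAAAAAAAAAAAAAAAAAAAAAAAAAAAAAAAAAAAAAAAAAAAAAAAAAAAAAAAAAAAAAAAAAAAAAAAAAAAAAAAAAAAAAAAAAAAAAAAAAAAAAAAAAAAAAAAAAAAAAAAAAAAAAAAAAAAAAAAAAAAAAAAAAAAAAAAAAAAAAAAAAAAAAAAAAAAAAAAAAAAAAAA="/>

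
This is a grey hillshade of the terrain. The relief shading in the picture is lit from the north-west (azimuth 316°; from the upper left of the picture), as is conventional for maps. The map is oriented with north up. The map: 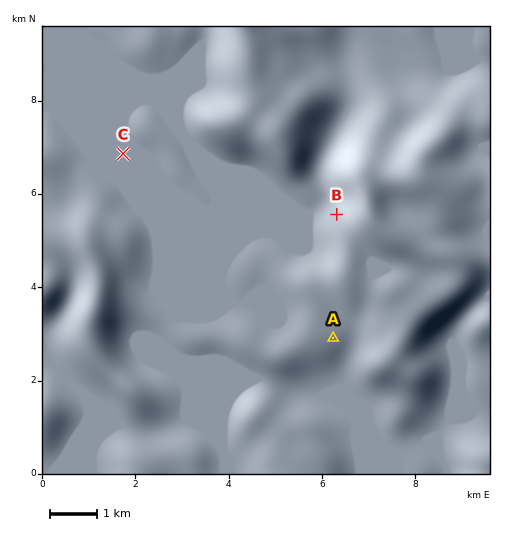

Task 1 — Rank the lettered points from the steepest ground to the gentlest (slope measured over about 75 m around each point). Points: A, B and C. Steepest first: B A C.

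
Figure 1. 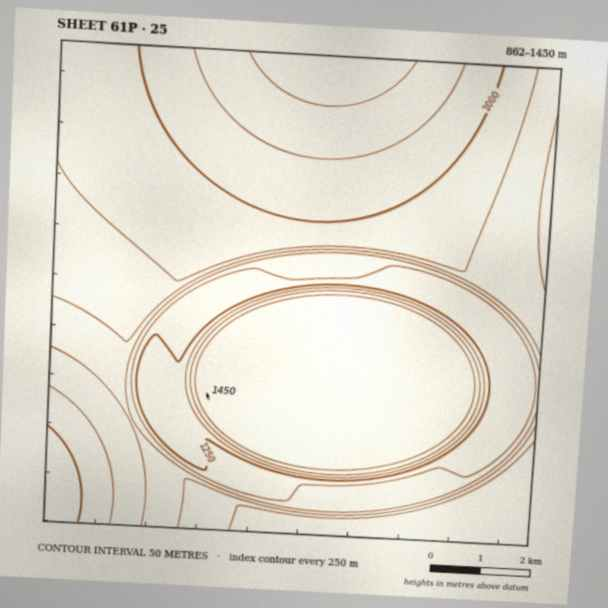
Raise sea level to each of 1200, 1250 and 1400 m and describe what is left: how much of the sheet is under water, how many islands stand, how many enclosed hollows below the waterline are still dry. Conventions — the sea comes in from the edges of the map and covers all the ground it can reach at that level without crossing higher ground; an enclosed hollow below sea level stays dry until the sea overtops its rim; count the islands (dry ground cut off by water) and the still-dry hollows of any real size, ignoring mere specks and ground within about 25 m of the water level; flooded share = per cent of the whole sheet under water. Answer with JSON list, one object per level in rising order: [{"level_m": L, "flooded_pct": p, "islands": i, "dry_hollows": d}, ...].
[{"level_m": 1200, "flooded_pct": 65, "islands": 1, "dry_hollows": 0}, {"level_m": 1250, "flooded_pct": 76, "islands": 1, "dry_hollows": 0}, {"level_m": 1400, "flooded_pct": 83, "islands": 1, "dry_hollows": 0}]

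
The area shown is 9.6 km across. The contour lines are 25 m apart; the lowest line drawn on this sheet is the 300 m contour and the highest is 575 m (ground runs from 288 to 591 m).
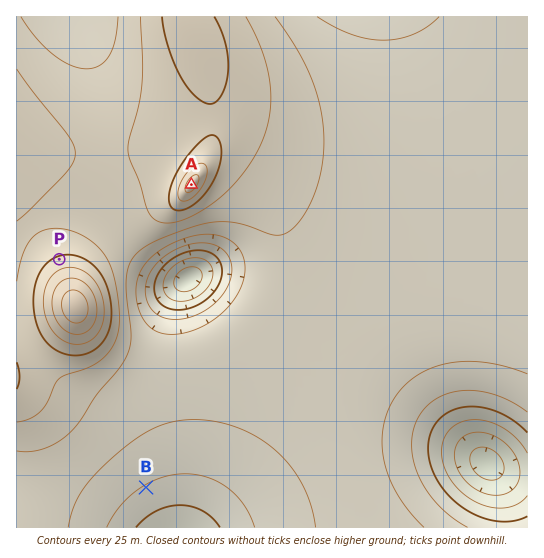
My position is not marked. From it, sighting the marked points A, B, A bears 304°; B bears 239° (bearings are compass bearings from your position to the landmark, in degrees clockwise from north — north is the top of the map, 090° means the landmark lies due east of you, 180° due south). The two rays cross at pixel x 407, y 330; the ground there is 435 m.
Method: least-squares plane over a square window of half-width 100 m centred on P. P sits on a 5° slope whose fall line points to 341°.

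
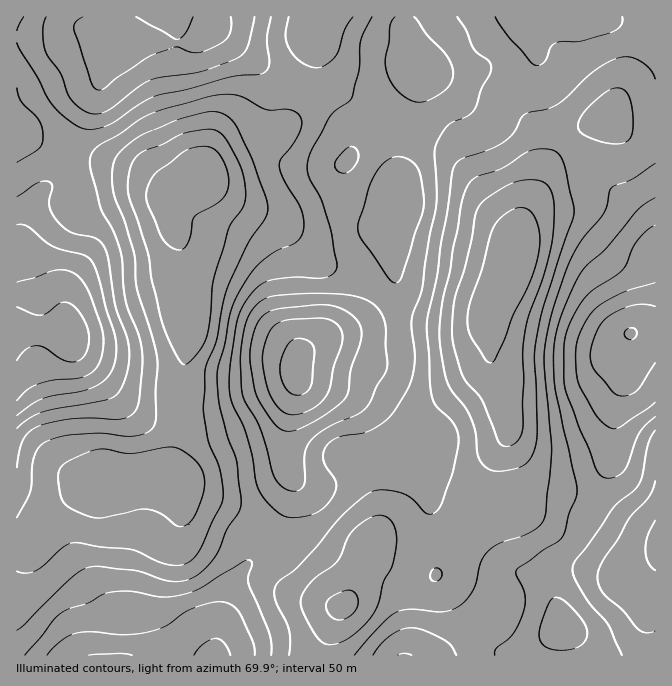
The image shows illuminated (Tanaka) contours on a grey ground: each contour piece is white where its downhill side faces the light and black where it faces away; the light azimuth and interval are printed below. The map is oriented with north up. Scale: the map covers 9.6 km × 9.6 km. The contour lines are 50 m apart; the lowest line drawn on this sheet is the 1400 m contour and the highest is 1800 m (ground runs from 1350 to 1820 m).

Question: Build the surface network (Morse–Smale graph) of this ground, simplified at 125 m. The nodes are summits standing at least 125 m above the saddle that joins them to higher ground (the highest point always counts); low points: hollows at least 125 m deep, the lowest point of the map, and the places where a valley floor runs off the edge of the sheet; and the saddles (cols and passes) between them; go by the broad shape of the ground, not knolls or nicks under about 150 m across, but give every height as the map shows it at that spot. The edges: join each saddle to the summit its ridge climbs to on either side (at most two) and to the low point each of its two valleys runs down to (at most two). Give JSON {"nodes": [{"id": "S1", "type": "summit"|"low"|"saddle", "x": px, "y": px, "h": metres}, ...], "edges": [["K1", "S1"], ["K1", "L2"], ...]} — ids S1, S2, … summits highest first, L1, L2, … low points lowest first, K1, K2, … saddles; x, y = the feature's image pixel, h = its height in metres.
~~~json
{"nodes": [
{"id": "S1", "type": "summit", "x": 295, "y": 367, "h": 1820},
{"id": "S2", "type": "summit", "x": 630, "y": 333, "h": 1803},
{"id": "S3", "type": "summit", "x": 70, "y": 337, "h": 1781},
{"id": "S4", "type": "summit", "x": 118, "y": 42, "h": 1736},
{"id": "L1", "type": "low", "x": 514, "y": 255, "h": 1350},
{"id": "L2", "type": "low", "x": 204, "y": 172, "h": 1362},
{"id": "K1", "type": "saddle", "x": 400, "y": 123, "h": 1634},
{"id": "K2", "type": "saddle", "x": 268, "y": 540, "h": 1588},
{"id": "K3", "type": "saddle", "x": 314, "y": 98, "h": 1573},
{"id": "K4", "type": "saddle", "x": 74, "y": 153, "h": 1564},
{"id": "K5", "type": "saddle", "x": 487, "y": 507, "h": 1527}],
"edges": [["K1", "S1"], ["K1", "L1"], ["K1", "L2"], ["K2", "S1"], ["K2", "L1"], ["K2", "L2"], ["K3", "S1"], ["K3", "S4"], ["K3", "L2"], ["K4", "S3"], ["K4", "S4"], ["K4", "L2"], ["K5", "S1"], ["K5", "S2"], ["K5", "L1"]]}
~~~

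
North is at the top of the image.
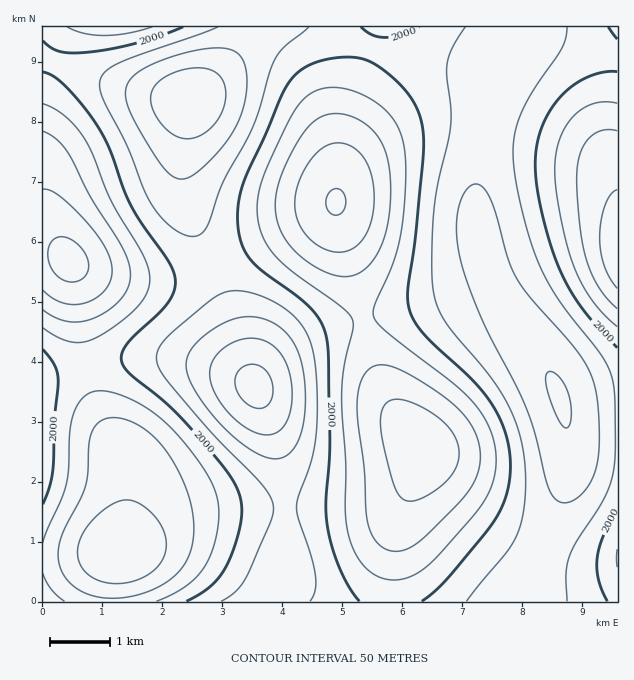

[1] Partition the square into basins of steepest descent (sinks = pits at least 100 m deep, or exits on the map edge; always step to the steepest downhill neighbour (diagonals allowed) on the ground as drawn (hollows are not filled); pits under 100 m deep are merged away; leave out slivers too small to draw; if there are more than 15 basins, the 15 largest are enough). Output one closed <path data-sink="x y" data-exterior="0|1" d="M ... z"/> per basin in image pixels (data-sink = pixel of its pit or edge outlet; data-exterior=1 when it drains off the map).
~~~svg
<path data-sink="559 397" data-exterior="0" d="M617 26l-238 0-3 4-31 91-6 39-3 51 34 140 11 33 13 27 29 39-7 27-12 27-8 25-4 48 0 25 226-1z"/><path data-sink="254 387" data-exterior="0" d="M335 204l-7 6-44 20-66 34-42 14-39 2-33-5-27-7-22-17-13-1 1 352 349-1 4-72 8-25 12-27 7-27-29-39-13-27-11-33z"/><path data-sink="190 100" data-exterior="0" d="M377 26l-309 0-12 22-14 39 0 162 13 2 10 6 9 9 17 6 31 6 44 2 42-11 76-39 44-20 8-6 4-57 6-32 28-73z"/>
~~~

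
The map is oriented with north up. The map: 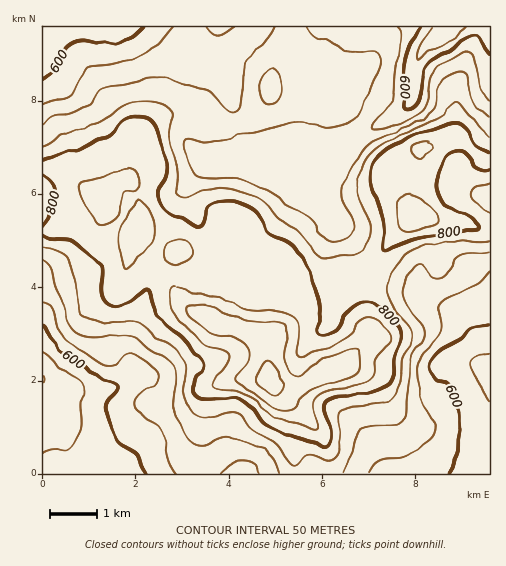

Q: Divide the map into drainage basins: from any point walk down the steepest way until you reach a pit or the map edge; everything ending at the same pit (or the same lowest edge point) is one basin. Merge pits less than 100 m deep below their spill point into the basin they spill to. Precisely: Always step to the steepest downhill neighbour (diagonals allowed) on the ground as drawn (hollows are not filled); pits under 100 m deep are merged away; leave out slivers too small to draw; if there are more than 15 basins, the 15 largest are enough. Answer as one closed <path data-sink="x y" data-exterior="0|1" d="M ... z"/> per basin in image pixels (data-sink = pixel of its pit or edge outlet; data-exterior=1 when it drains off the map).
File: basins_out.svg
<path data-sink="450 27" data-exterior="1" d="M489 26l-198 0-2 15-13 19-5 16-4 24-8 12-9 7-13 6-18 1-14-3-18-8-18 0-13 5-15 14 7 14 1 14-10 12-7 4 9 36 0 16-2 4 31 16 17 2 39 17 9-1 6 6 7 4 14 1 13-3 0 43-2 12-7 9 0 10 2 29 8 7 7 3 15-3 27-15 17-4 28-29-2-24 1-21 5-21 16-28 12-17 13-11-27-34-4-10 1-5 11-9 55-21 9 2 22 21 8 1z"/><path data-sink="43 380" data-exterior="1" d="M54 167l-12 1 0 305 251 1 1-33 7-19 0-6-8-11-23-24-3-14-1-27 7-9 2-12 0-43-13 3-14-1-7-4-6-6-9 1-39-17-14-1-9-3-25-14 2-4 0-16-10-35-17 6-14 16-28-27z"/><path data-sink="489 371" data-exterior="1" d="M418 216l-4 0-17 18-14 20-9 18-5 21-1 21 2 24-28 29-17 4-27 15-10 3-13-2 18 18 8 11 0 6-7 19 1 33 195-1 0-243-24-7-24-1z"/><path data-sink="43 27" data-exterior="1" d="M290 26l-247 0-1 141 18 1 8 4 33 29 13-16 22-9 12-11 0-17-7-14 18-16 10-3 18 0 18 8 14 3 13 0 15-4 12-10 8-12 4-24 5-16 13-19z"/>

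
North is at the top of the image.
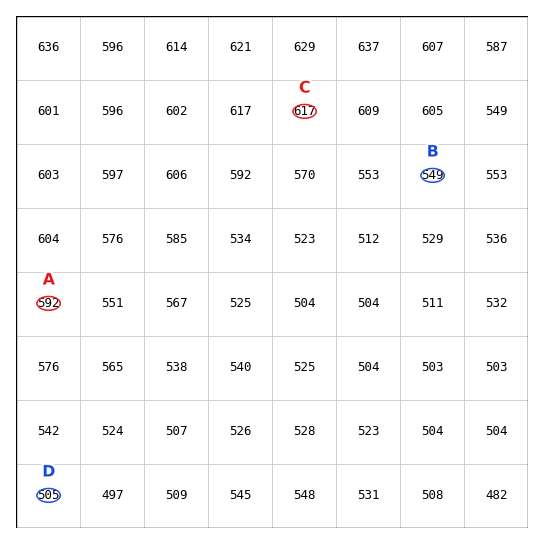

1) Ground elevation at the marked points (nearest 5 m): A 590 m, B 550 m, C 615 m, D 505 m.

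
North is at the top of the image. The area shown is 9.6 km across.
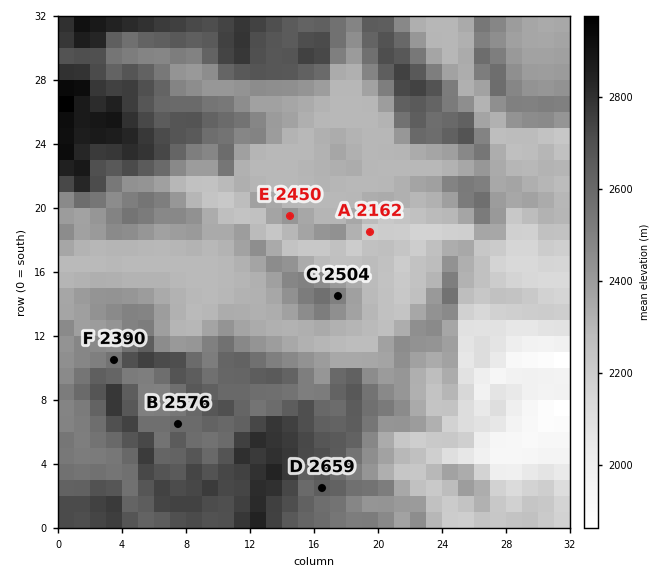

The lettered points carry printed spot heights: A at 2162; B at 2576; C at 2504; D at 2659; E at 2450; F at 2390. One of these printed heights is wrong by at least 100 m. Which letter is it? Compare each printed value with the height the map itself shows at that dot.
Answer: F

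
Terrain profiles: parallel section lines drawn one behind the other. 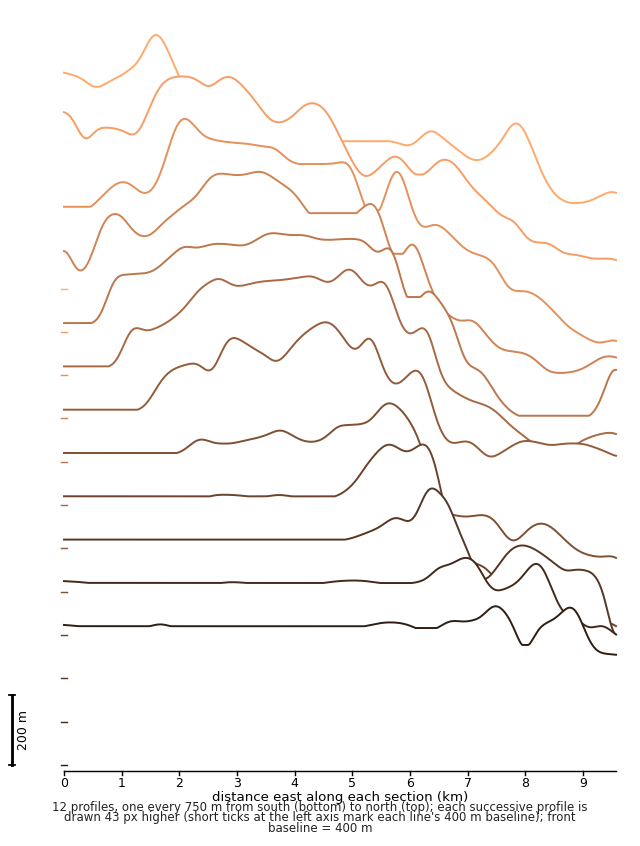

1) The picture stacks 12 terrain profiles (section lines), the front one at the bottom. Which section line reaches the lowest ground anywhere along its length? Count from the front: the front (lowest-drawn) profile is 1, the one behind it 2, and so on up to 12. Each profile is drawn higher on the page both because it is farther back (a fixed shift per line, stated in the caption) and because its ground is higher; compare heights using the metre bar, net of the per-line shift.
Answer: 4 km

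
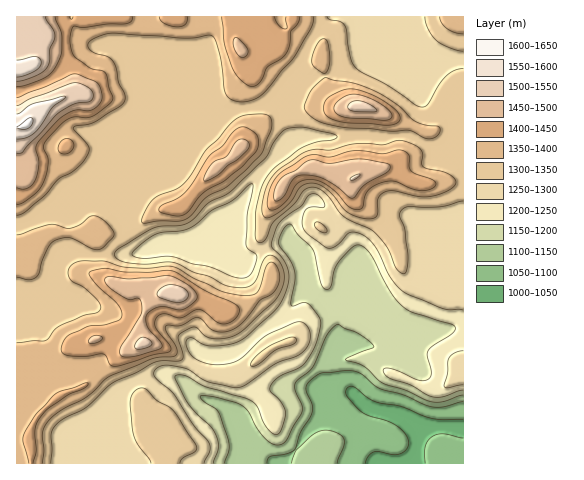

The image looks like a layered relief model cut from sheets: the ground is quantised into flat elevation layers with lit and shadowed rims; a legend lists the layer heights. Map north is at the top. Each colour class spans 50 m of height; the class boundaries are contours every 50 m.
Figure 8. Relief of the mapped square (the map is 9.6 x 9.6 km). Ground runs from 1040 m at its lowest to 1610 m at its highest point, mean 1300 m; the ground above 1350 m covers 29.4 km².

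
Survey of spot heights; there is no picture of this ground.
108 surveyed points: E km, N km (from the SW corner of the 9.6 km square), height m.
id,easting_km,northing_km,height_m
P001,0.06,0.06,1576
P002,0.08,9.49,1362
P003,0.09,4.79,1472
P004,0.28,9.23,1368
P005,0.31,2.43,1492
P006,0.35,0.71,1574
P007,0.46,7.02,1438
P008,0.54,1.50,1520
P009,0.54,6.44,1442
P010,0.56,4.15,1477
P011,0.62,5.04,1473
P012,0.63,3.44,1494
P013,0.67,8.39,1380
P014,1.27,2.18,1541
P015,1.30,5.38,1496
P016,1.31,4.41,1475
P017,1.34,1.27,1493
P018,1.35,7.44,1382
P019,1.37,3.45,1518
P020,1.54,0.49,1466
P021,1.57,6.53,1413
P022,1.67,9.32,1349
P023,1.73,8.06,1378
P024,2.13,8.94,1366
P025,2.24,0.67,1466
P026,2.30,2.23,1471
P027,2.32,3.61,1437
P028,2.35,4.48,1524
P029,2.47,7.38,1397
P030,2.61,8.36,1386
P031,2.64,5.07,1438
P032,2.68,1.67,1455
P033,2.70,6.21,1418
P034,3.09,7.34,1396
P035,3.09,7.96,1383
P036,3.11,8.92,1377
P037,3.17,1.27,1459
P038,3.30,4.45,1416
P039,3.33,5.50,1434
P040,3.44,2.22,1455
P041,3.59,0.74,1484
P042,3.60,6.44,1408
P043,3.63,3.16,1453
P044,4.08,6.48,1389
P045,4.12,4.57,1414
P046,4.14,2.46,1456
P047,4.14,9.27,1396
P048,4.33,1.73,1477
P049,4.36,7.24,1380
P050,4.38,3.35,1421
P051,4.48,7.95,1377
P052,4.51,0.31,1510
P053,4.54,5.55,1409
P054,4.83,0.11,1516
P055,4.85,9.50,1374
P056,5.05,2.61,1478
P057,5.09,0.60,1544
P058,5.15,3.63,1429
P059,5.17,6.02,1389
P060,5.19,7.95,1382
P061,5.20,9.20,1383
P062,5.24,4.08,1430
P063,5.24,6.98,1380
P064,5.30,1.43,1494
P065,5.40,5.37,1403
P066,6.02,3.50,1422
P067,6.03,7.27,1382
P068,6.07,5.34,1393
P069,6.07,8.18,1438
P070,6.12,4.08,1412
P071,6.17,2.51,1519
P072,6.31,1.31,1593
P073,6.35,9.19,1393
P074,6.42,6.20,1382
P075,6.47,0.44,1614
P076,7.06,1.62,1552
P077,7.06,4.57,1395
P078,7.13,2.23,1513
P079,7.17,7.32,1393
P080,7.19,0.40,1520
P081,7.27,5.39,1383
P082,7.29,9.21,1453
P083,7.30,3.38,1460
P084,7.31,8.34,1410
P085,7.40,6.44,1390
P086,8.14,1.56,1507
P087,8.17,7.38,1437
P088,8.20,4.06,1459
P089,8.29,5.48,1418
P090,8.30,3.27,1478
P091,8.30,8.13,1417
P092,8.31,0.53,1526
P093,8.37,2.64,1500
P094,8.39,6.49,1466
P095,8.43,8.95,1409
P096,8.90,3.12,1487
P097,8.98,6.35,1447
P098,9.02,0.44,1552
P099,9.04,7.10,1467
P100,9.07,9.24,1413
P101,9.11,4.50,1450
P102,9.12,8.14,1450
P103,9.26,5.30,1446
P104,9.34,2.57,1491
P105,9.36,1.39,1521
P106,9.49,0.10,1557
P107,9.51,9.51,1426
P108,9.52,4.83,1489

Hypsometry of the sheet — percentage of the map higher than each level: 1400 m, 74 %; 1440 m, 52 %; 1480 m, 30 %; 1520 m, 13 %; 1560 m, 4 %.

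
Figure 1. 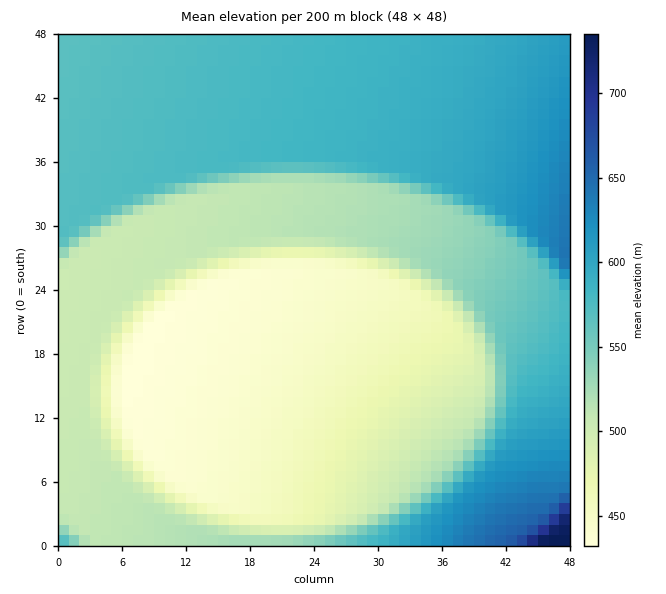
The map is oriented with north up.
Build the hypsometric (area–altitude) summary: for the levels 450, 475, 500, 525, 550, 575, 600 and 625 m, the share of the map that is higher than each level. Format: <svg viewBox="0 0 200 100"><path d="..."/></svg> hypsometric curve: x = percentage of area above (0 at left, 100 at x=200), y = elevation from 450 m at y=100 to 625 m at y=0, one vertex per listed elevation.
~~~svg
<svg viewBox="0 0 200 100"><path d="M170 100l-22-14-13-15-37-14-11-14-23-14-40-15-16-14"/></svg>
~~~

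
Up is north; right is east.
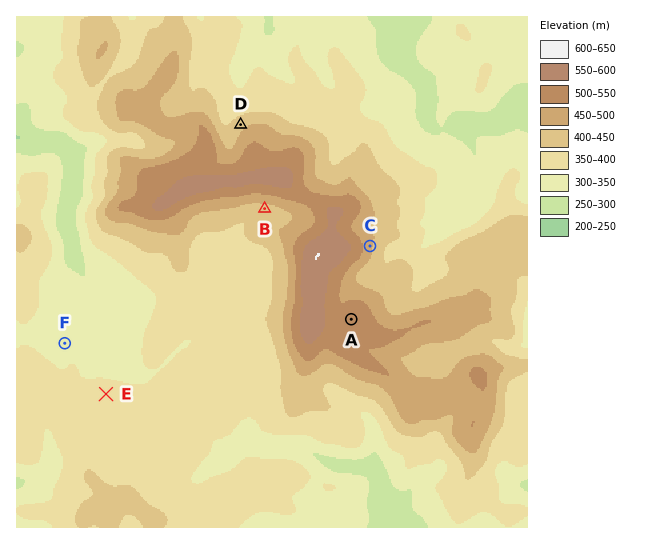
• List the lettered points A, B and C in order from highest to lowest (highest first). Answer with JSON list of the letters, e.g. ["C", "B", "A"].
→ ["A", "C", "B"]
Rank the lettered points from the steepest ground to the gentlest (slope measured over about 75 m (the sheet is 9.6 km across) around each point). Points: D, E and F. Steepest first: D E F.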